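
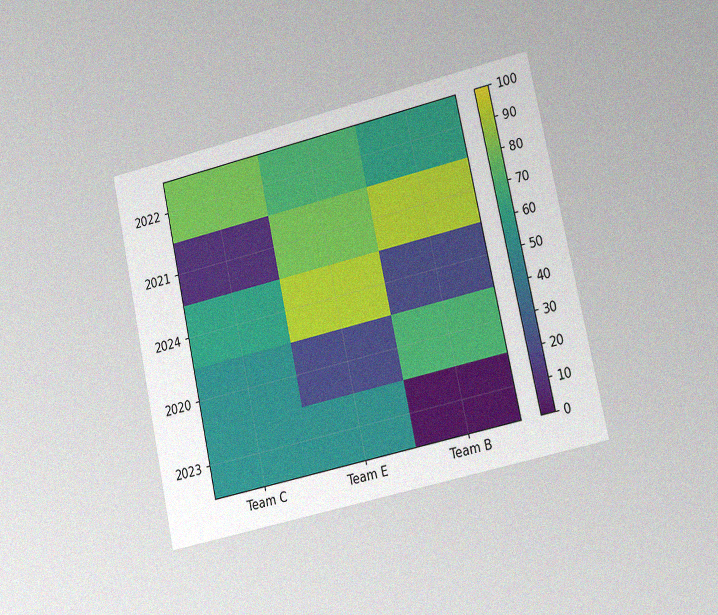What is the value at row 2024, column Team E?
90

The chart is tilted about 12° counter-clockwise and viewed slightly from the right, with some photo noise. Matching cell (2024, Team E) against the colorbar gives 90.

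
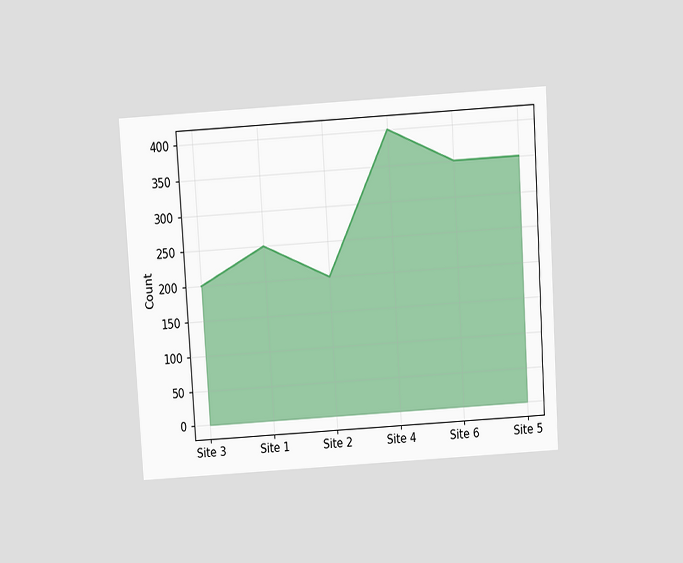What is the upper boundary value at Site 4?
The chart is tilted about 4° counter-clockwise and viewed slightly from above. At Site 4 the upper boundary is at 400.

400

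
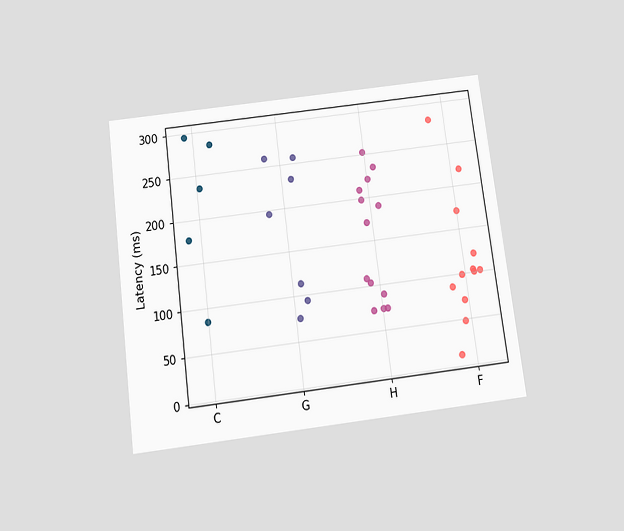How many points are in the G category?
7

The chart is tilted about 7° counter-clockwise and viewed slightly from below. Counting the markers in the G column gives 7.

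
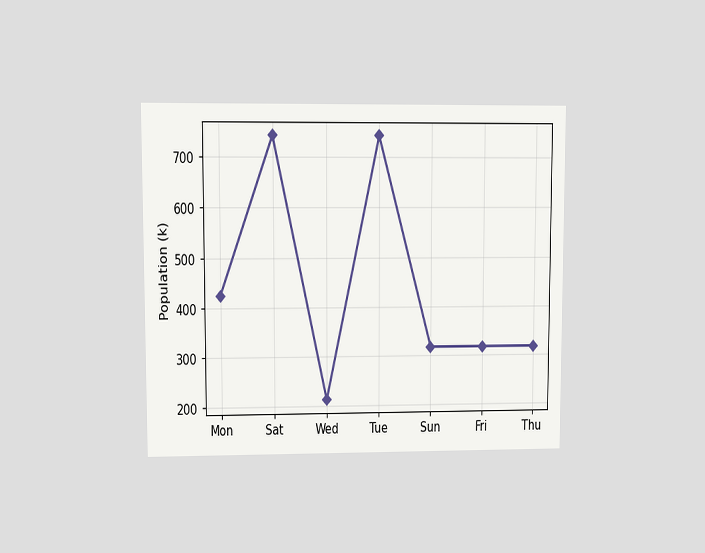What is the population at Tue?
The chart is viewed at a slight angle. At Tue, the line is at 742k.

742k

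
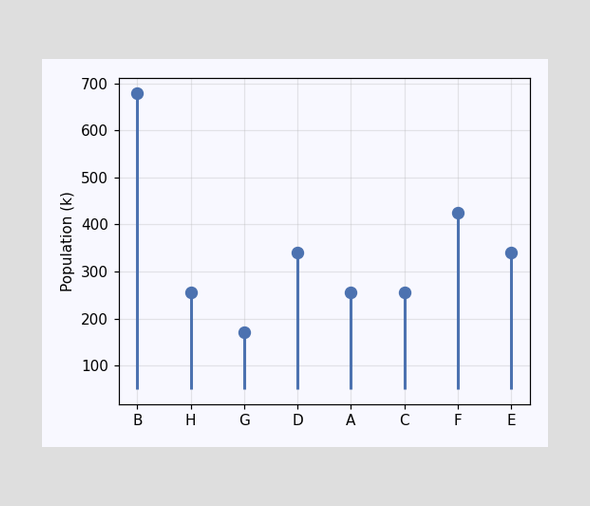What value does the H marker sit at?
255k

The H marker sits at 255k.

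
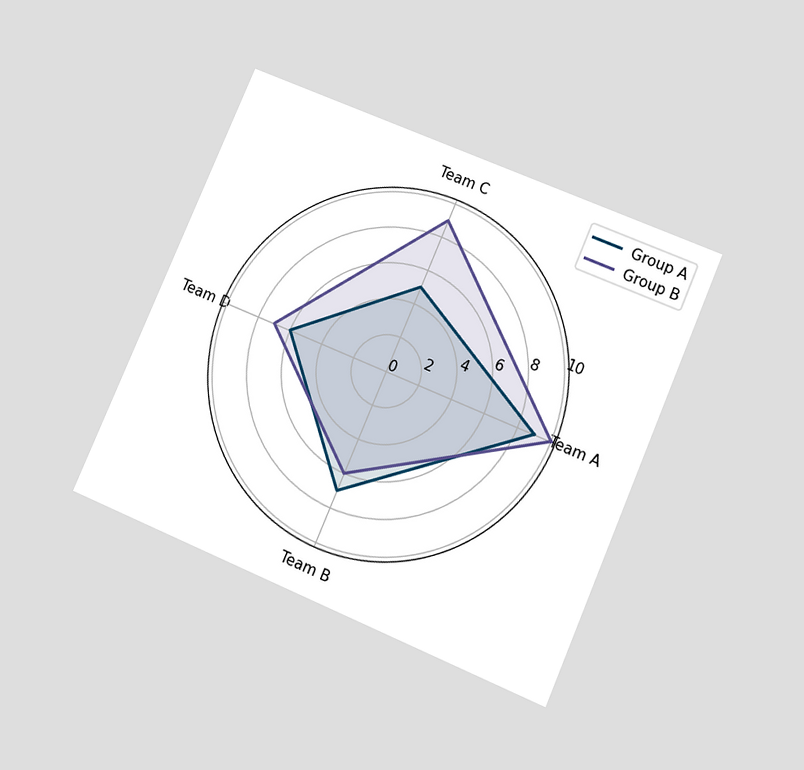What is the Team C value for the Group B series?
9

The chart is tilted about 23° clockwise and viewed slightly from below. On the Team C axis, Group B reaches 9.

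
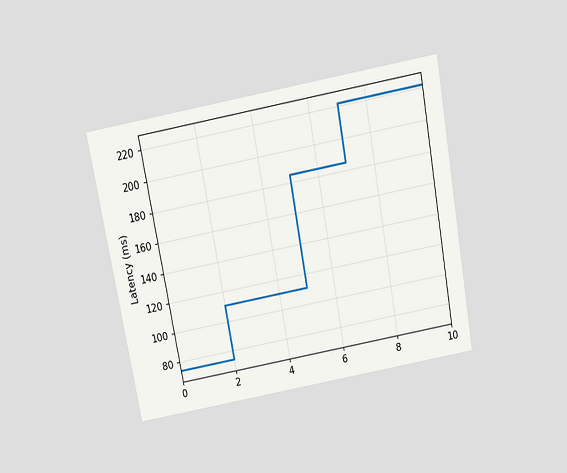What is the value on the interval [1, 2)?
The chart is tilted about 10° counter-clockwise and viewed slightly from above. On [1, 2) the step sits at 74ms.

74ms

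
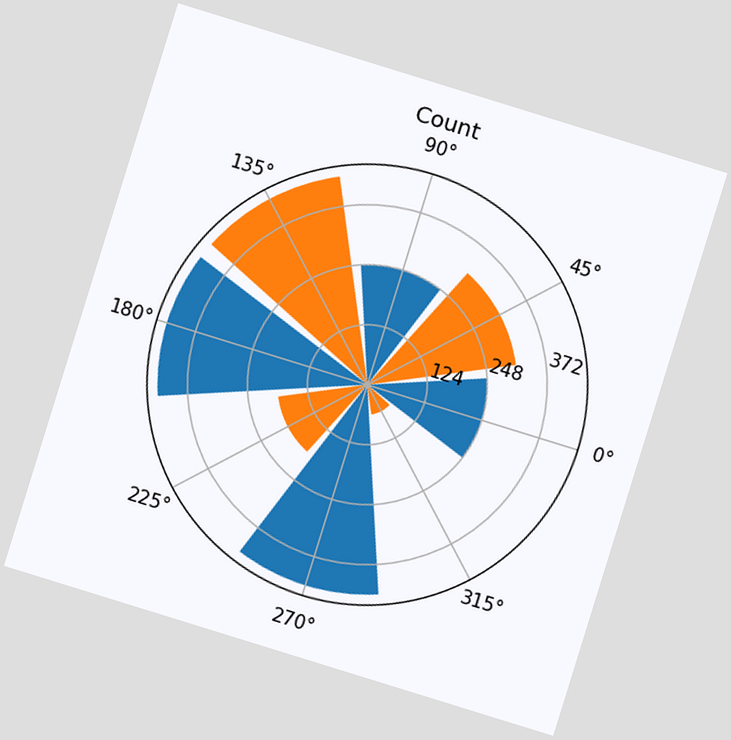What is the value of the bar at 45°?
310

The chart is tilted about 17° clockwise. The bar at 45° reaches 310 on the radial axis.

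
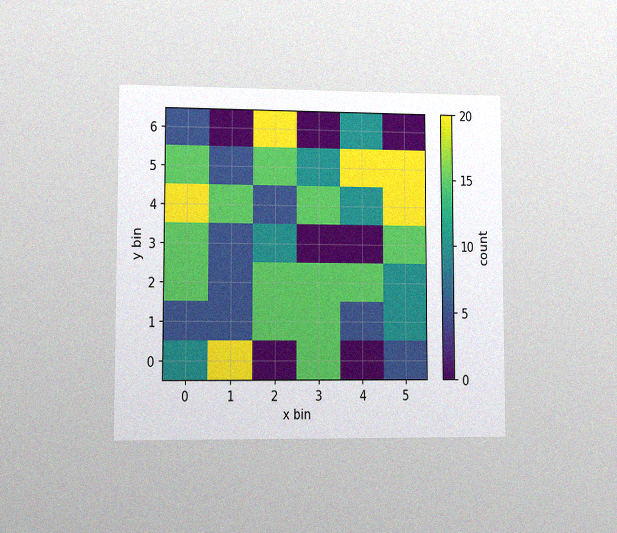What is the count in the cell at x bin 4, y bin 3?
0

The chart is viewed at a slight angle, with some photo noise. Matching the cell (4, 3) against the colorbar gives 0.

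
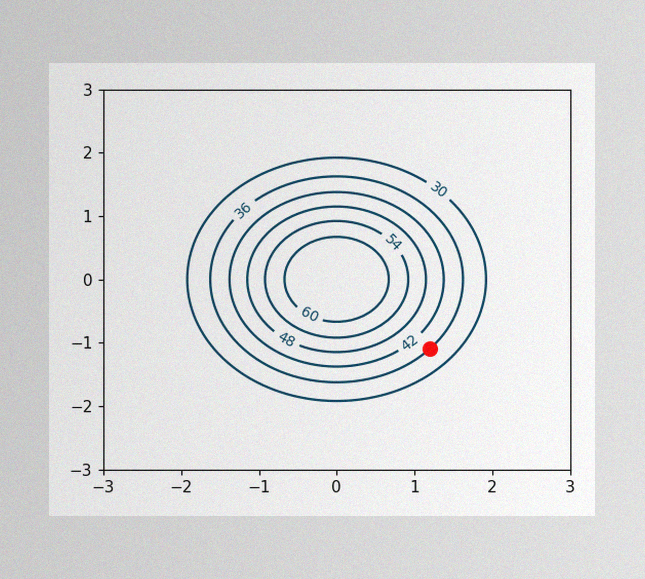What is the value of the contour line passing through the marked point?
36

The image has some photo noise and uneven lighting. The marked point sits on the contour labelled 36.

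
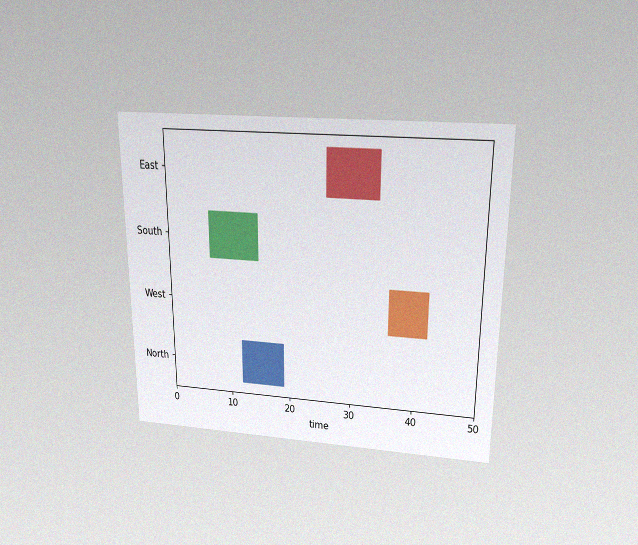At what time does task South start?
The chart is viewed slightly from above, with some photo noise. The South bar begins at t=7.

7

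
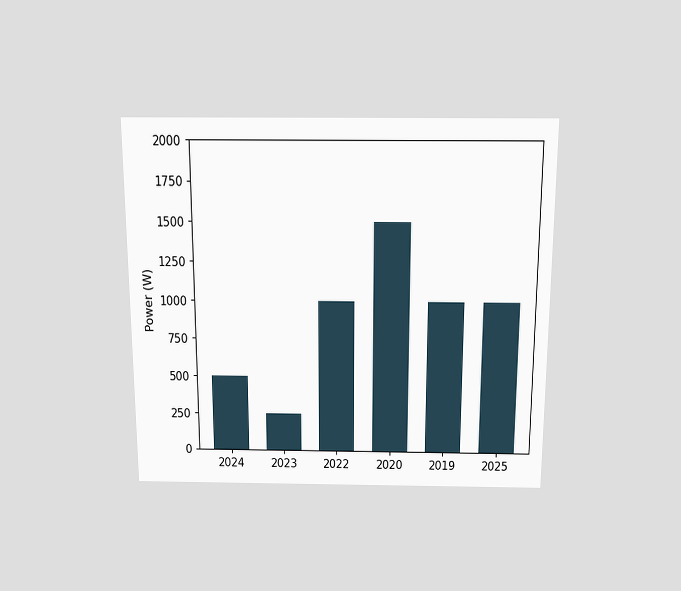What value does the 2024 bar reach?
The chart is viewed slightly from above. Reading along the chart's y-axis, the 2024 bar reaches 500W.

500W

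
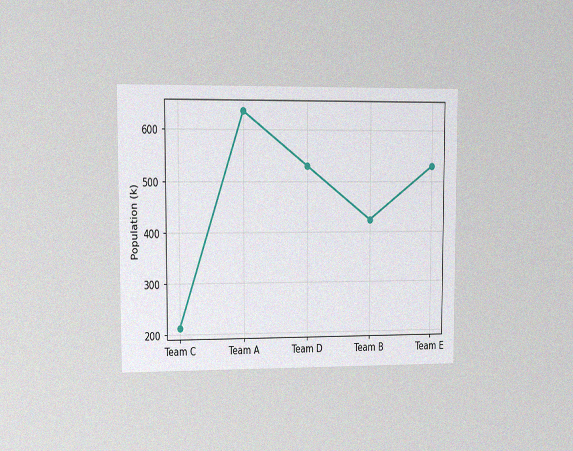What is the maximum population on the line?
636k

The chart is viewed at a slight angle, with some photo noise. The highest point is at Team A, and reading across to the y-axis gives 636k.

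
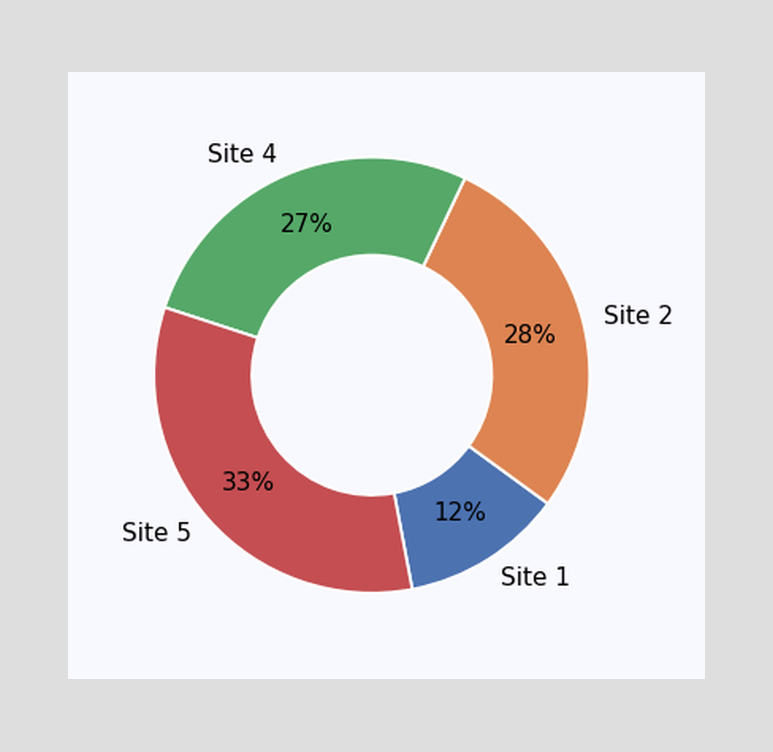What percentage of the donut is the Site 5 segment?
33%

The Site 5 segment takes up 33% of the ring.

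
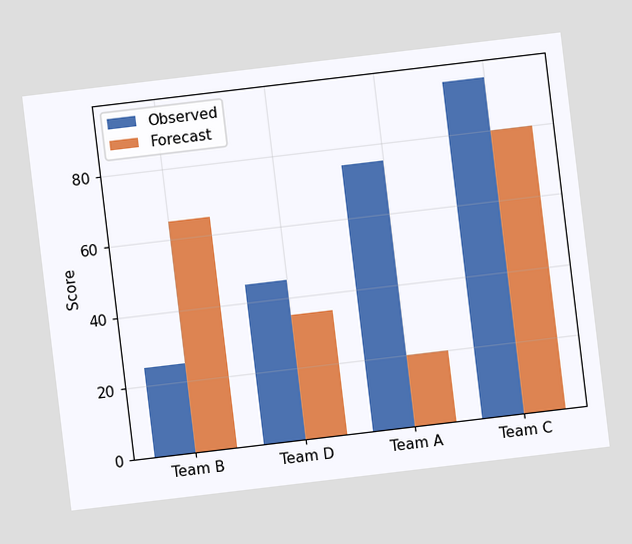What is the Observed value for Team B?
25

The chart is tilted about 7° counter-clockwise. The Observed bar at Team B reaches 25 on the y-axis.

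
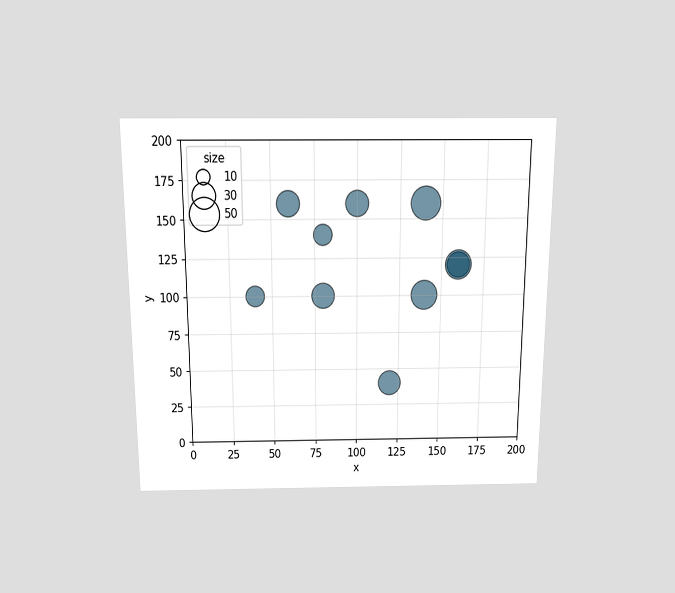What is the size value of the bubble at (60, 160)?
30

The chart is viewed slightly from above. Matching the bubble at (60, 160) against the size legend gives 30.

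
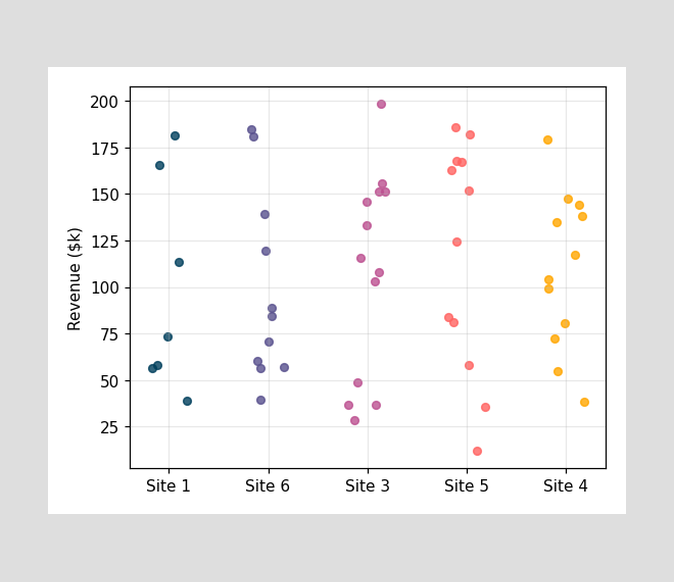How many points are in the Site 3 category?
13

Counting the markers in the Site 3 column gives 13.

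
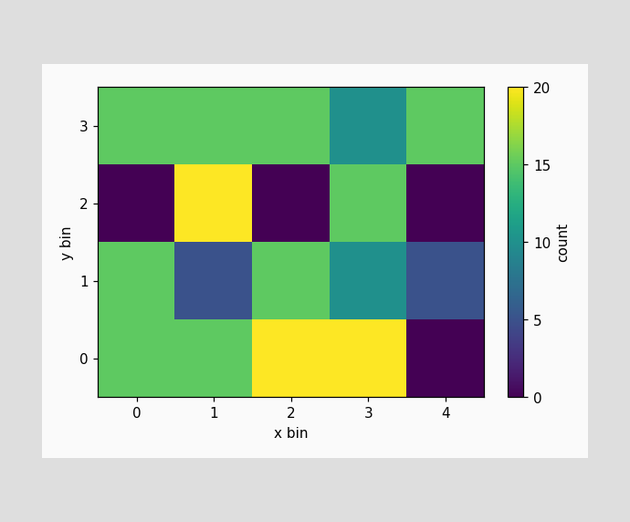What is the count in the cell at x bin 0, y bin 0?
15

Matching the cell (0, 0) against the colorbar gives 15.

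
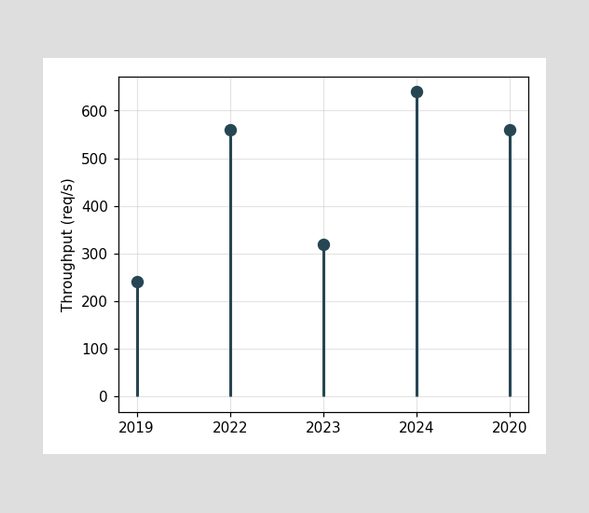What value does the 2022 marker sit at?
560req/s

The 2022 marker sits at 560req/s.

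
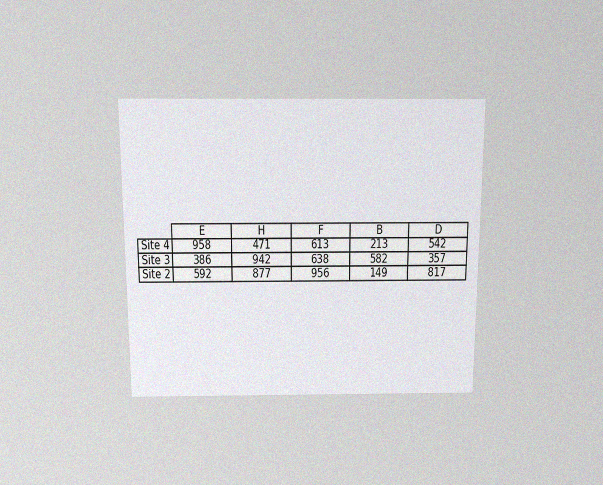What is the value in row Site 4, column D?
The chart is viewed slightly from above, with some photo noise. The (Site 4, D) cell reads 542.

542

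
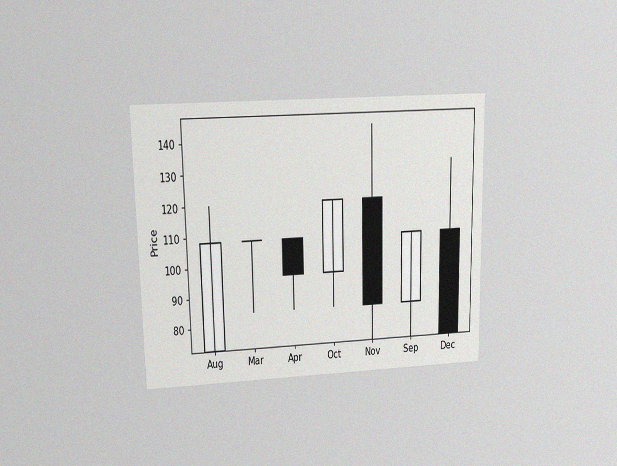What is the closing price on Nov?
84

The chart is viewed at a slight angle, with some photo noise. The Nov candle closes at 84.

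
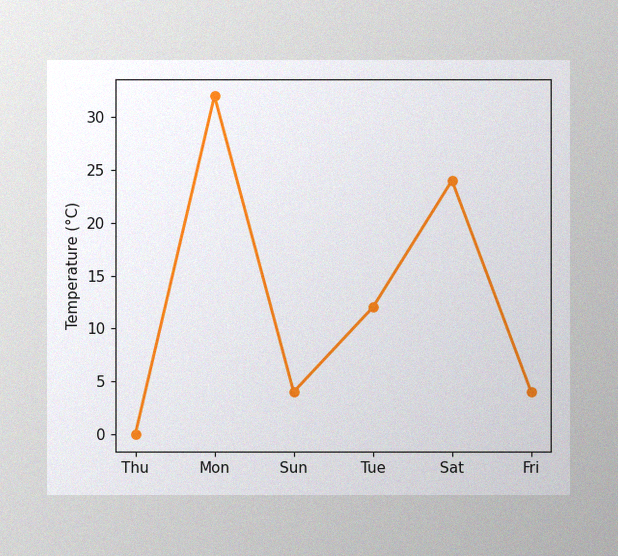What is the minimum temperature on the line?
The image has some photo noise and uneven lighting. The lowest point is at Thu, and reading across to the y-axis gives 0°C.

0°C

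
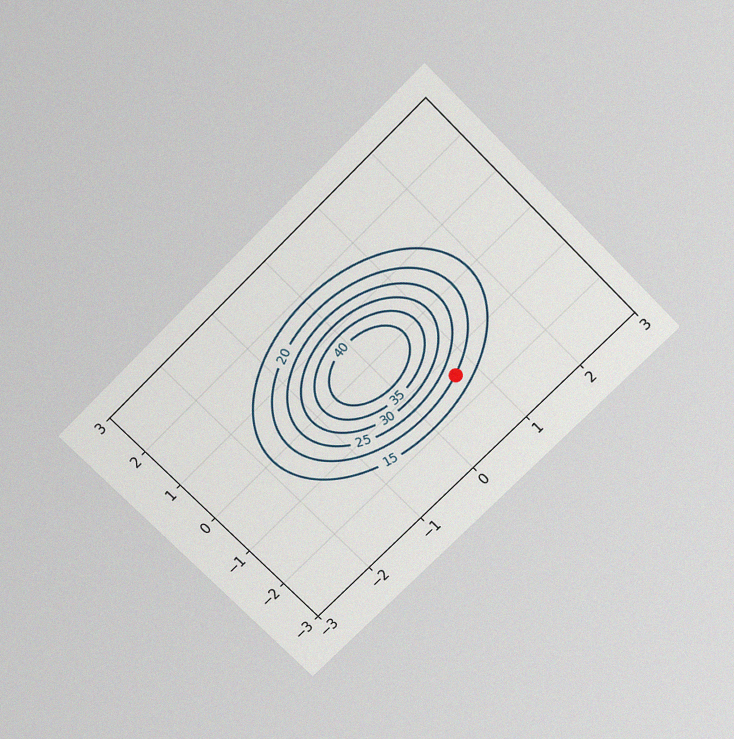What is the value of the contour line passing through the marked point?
The chart is tilted about 45° counter-clockwise and viewed slightly from above, with some photo noise. The marked point sits on the contour labelled 20.

20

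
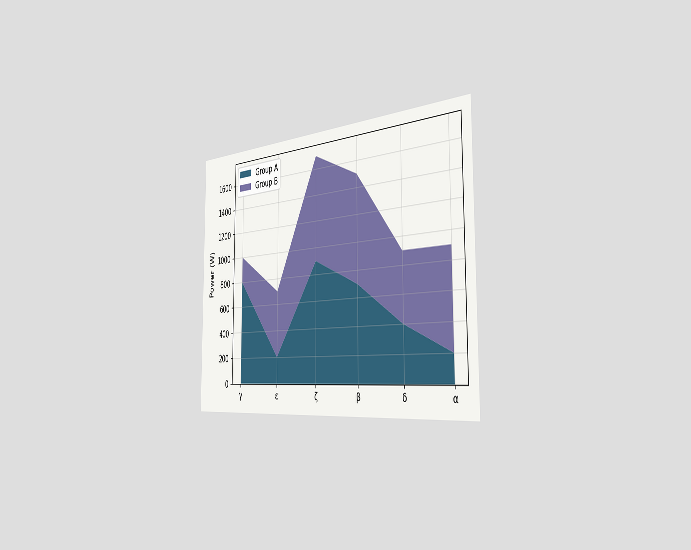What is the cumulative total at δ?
The chart is viewed slightly from the right. The stacked total at δ reaches 900W.

900W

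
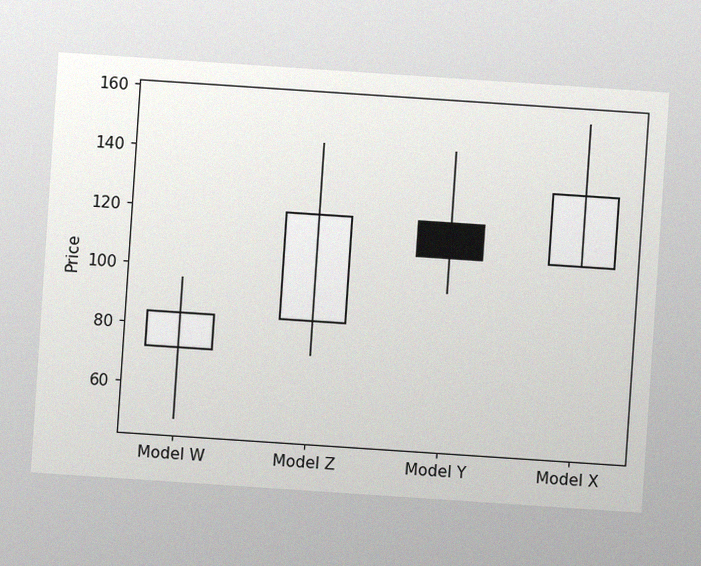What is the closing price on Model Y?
108

The chart is tilted about 4° clockwise, with some photo noise. The Model Y candle closes at 108.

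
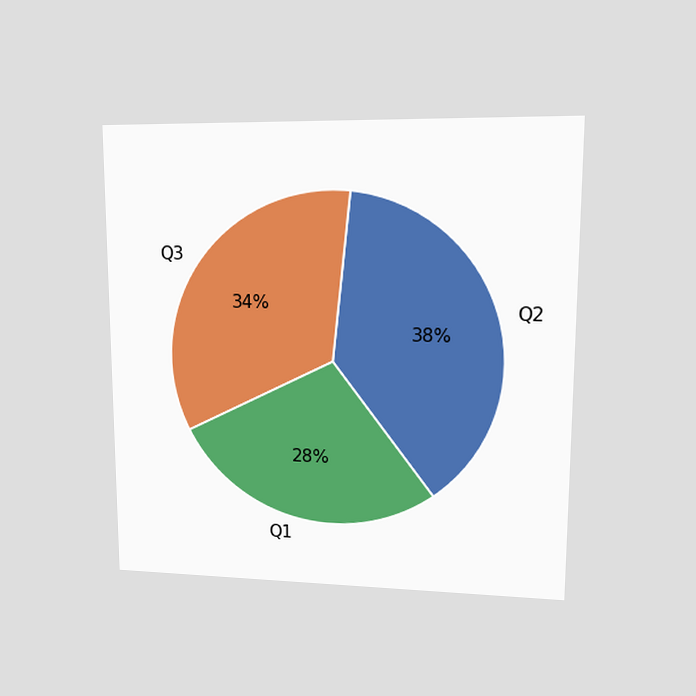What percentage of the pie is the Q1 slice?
The chart is viewed at a slight angle. The Q1 slice takes up 28% of the pie.

28%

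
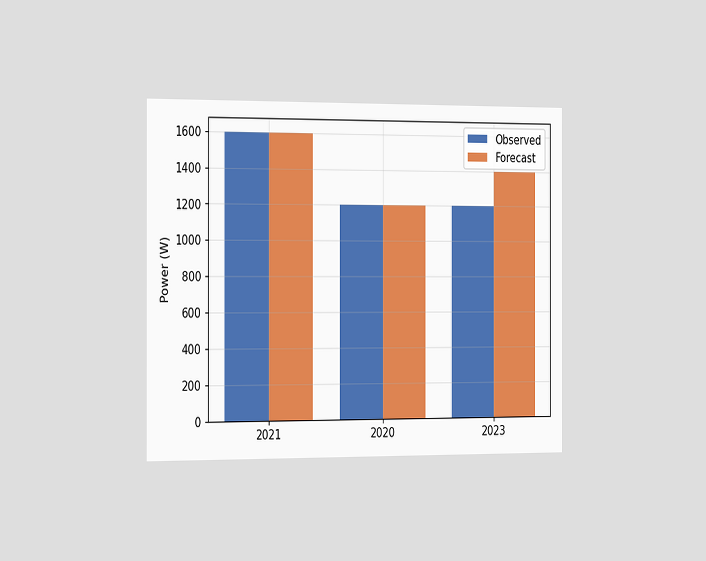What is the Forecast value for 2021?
1600W

The chart is viewed slightly from the left. The Forecast bar at 2021 reaches 1600W on the y-axis.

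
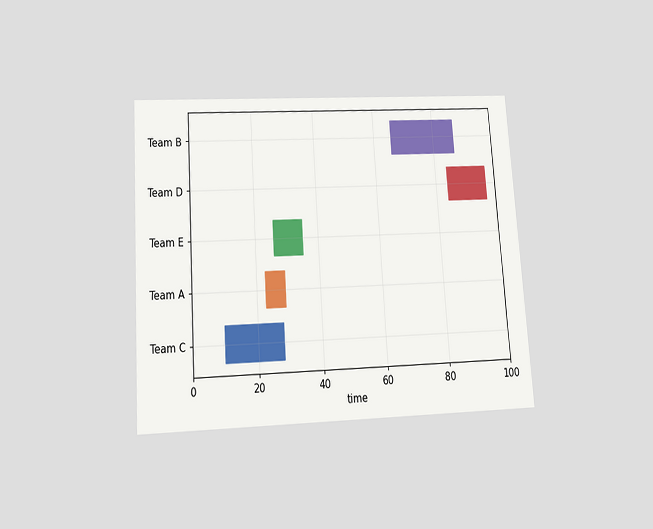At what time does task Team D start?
The chart is tilted about 4° counter-clockwise and viewed slightly from below. The Team D bar begins at t=84.

84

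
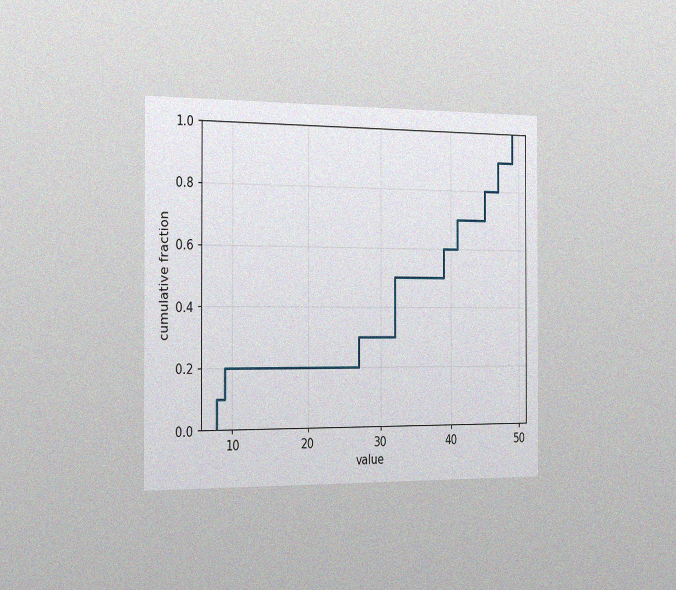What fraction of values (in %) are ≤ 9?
The chart is viewed slightly from the left, with some photo noise. At x=9 the ECDF step is at 20%.

20%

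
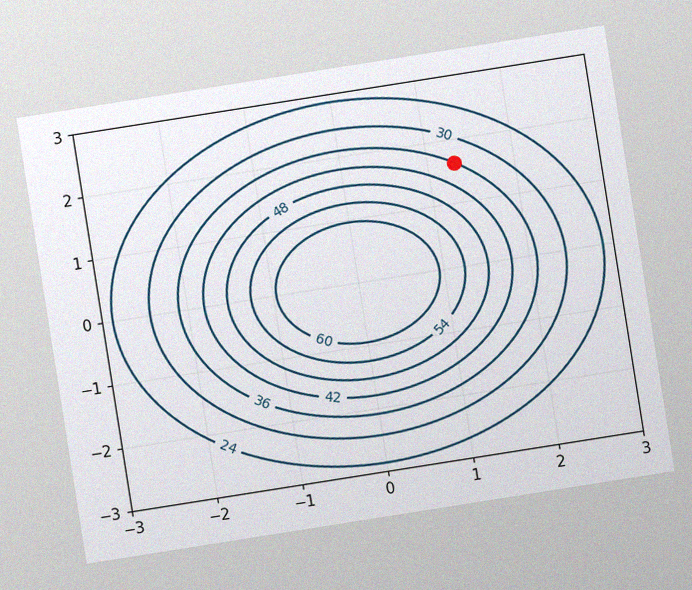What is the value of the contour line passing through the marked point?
The chart is tilted about 9° counter-clockwise, with some photo noise. The marked point sits on the contour labelled 36.

36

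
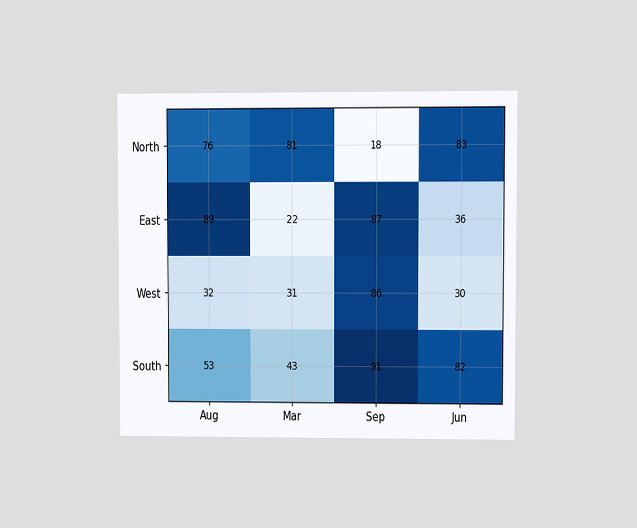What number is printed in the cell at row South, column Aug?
The chart is viewed at a slight angle. The (South, Aug) cell reads 53.

53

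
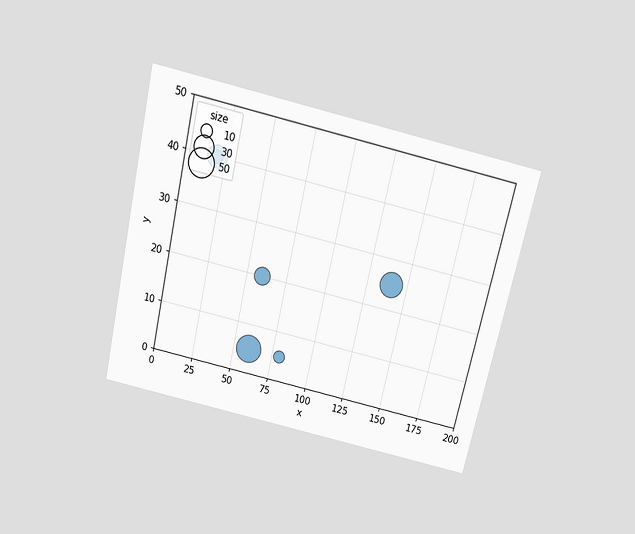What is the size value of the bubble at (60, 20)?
20

The chart is tilted about 13° clockwise and viewed slightly from above. Matching the bubble at (60, 20) against the size legend gives 20.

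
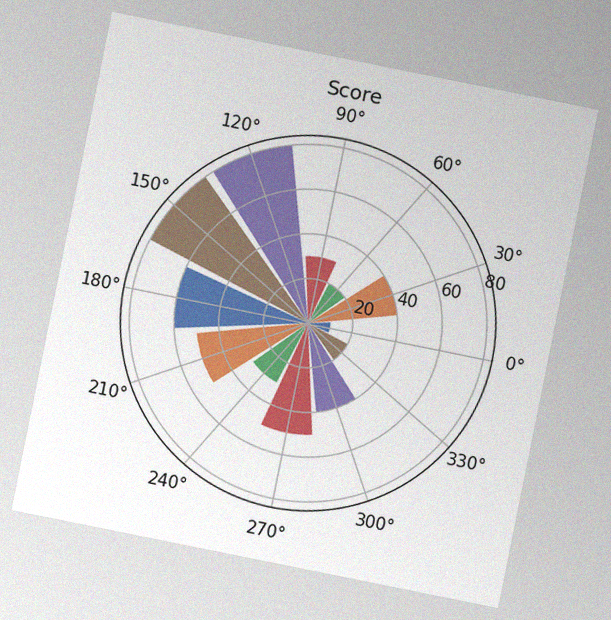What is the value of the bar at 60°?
The chart is tilted about 11° clockwise, with some photo noise. The bar at 60° reaches 20 on the radial axis.

20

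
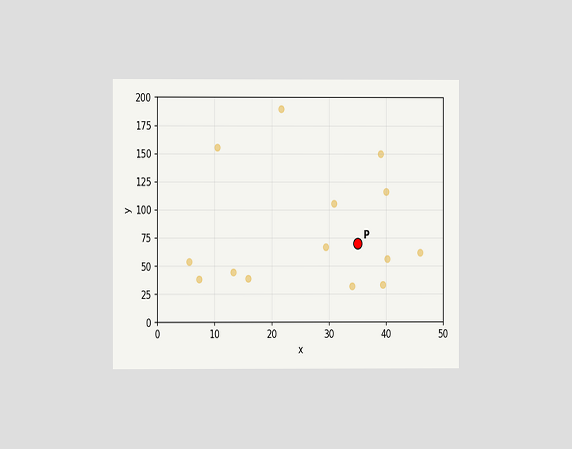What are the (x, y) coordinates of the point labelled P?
(35, 70)

The chart is viewed at a slight angle. Following the gridlines from P to each axis, P sits at (35, 70).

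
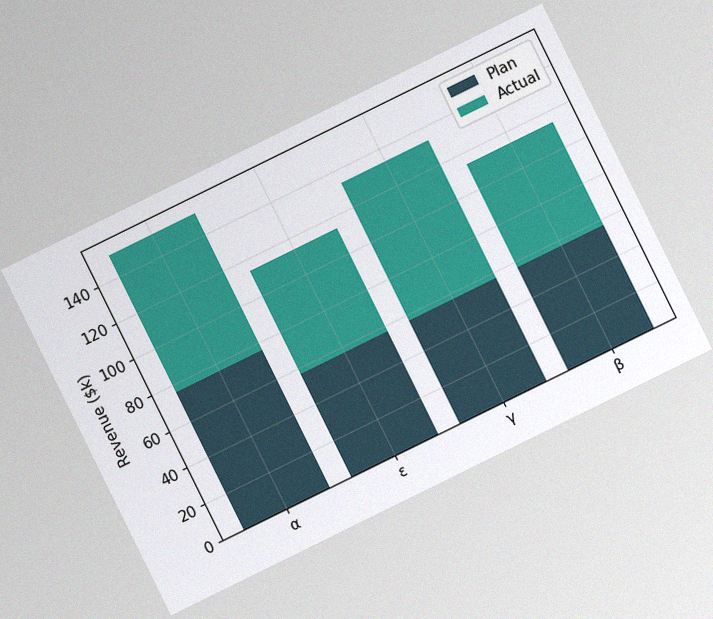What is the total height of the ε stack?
$114k

The chart is tilted about 26° counter-clockwise, with some photo noise. The ε stack's top reaches $114k on the y-axis.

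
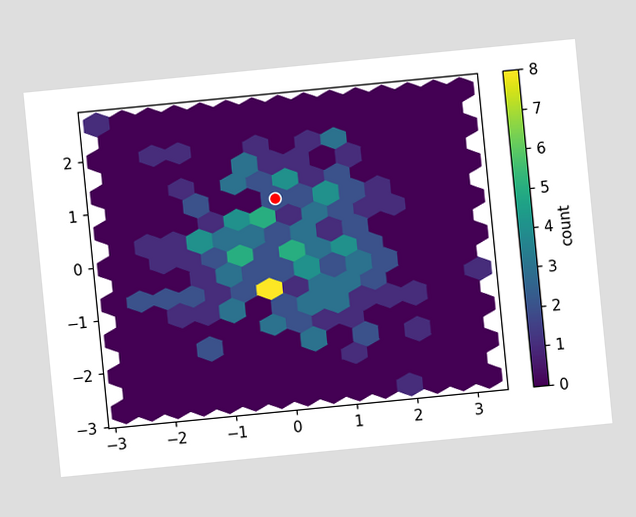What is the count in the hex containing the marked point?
2

The chart is tilted about 6° counter-clockwise. The marked hex reads 2 on the colorbar.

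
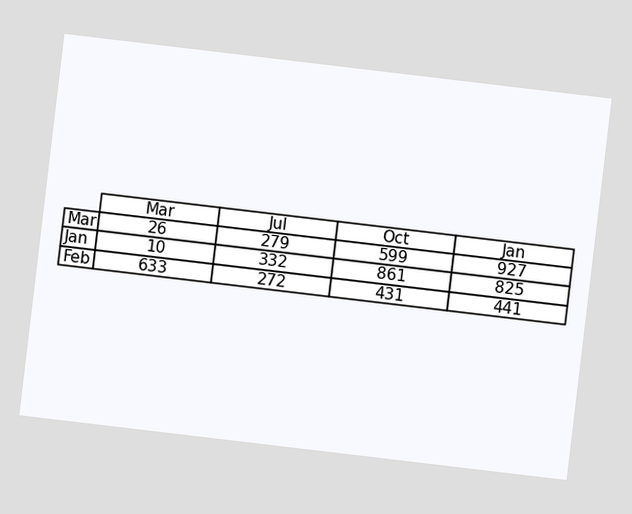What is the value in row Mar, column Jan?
927

The chart is tilted about 7° clockwise. The (Mar, Jan) cell reads 927.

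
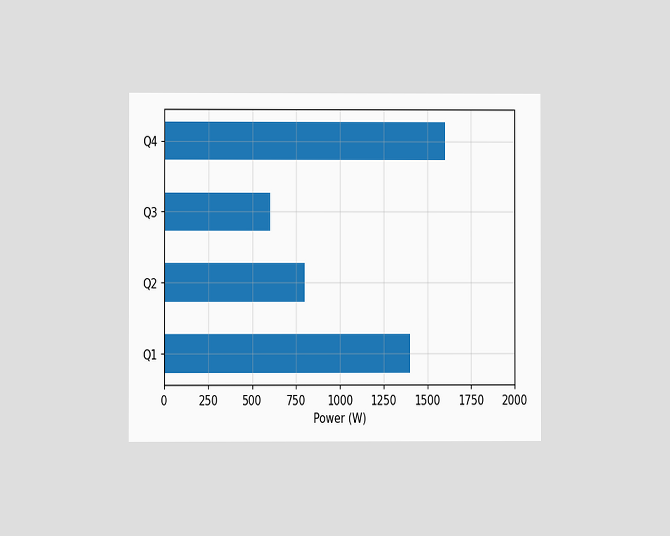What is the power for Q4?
1600W

The chart is viewed at a slight angle. Reading along the chart's x-axis, the Q4 bar reaches 1600W.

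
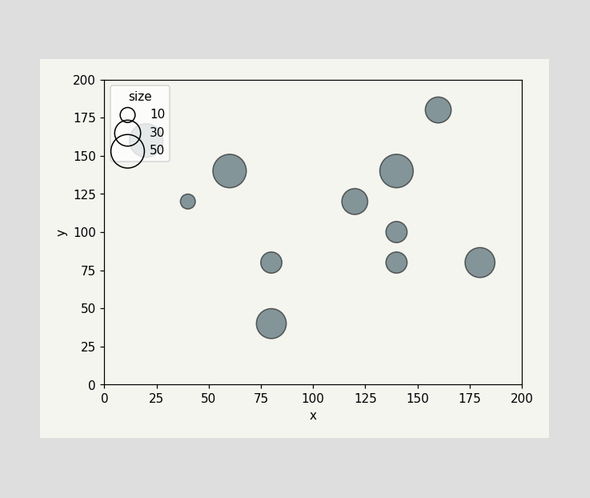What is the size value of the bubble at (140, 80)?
20

Matching the bubble at (140, 80) against the size legend gives 20.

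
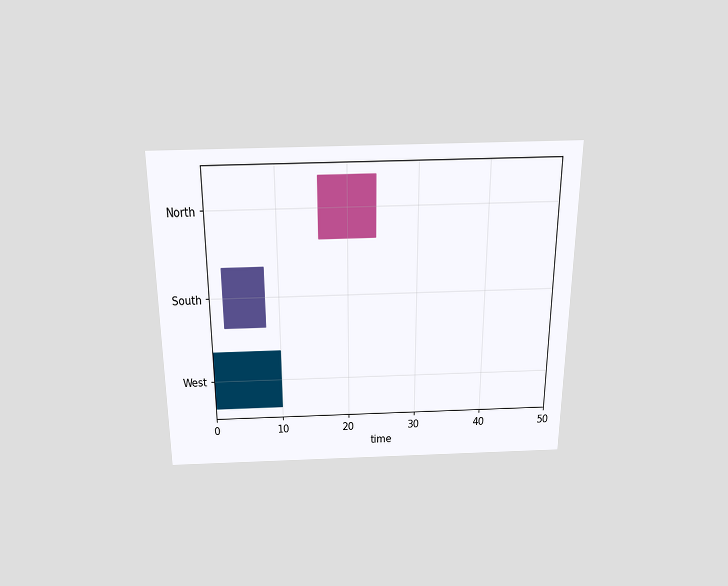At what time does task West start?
The chart is viewed slightly from above. The West bar begins at t=0.

0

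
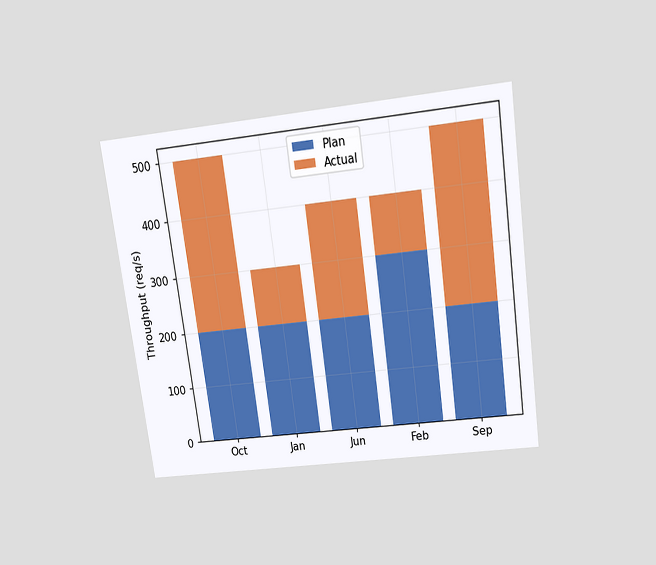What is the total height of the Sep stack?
500req/s

The chart is tilted about 8° counter-clockwise and viewed slightly from above. The Sep stack's top reaches 500req/s on the y-axis.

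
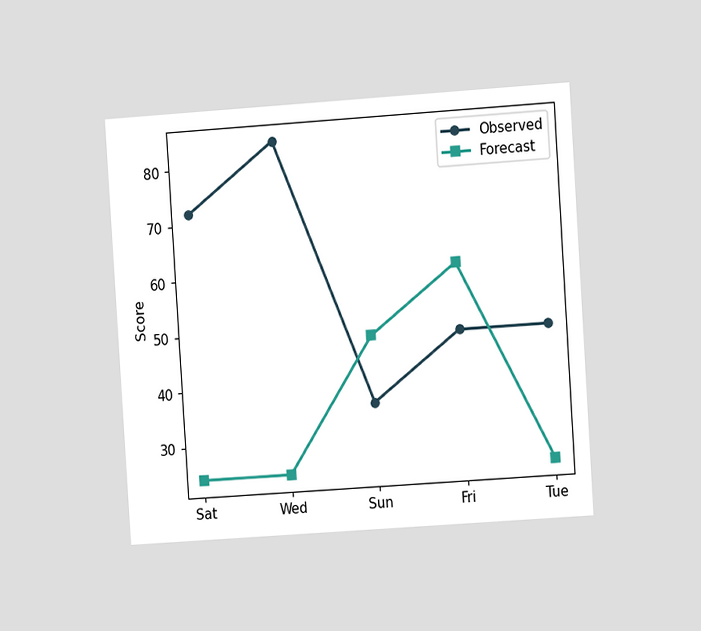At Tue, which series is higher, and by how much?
Observed, by 24

The chart is tilted about 4° counter-clockwise and viewed at a slight angle. At Tue, Observed sits above the other line by 24.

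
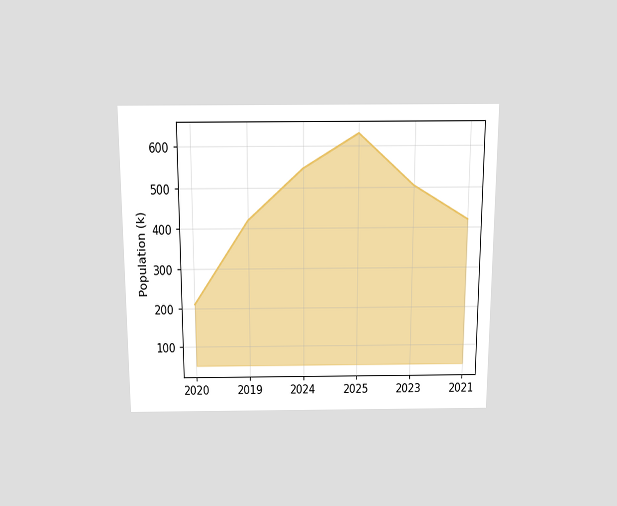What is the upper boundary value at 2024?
The chart is viewed slightly from above. At 2024 the upper boundary is at 546k.

546k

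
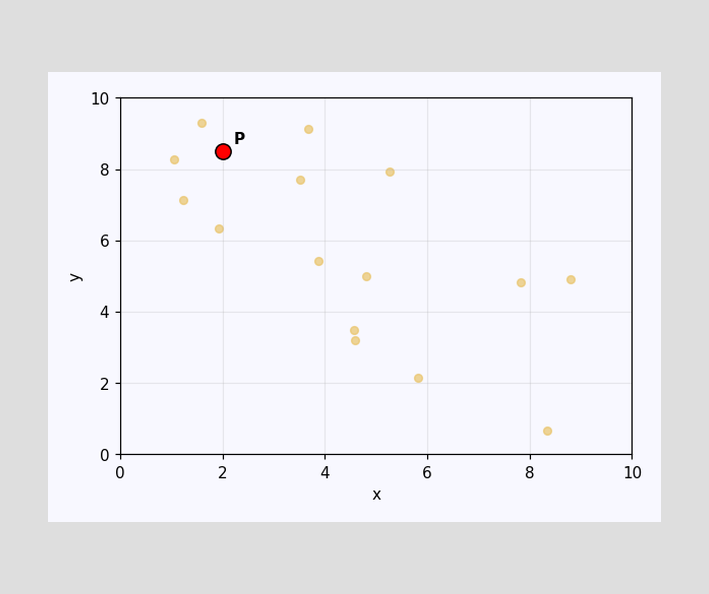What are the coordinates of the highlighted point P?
(2, 8.5)

Following the gridlines from P to each axis, P sits at (2, 8.5).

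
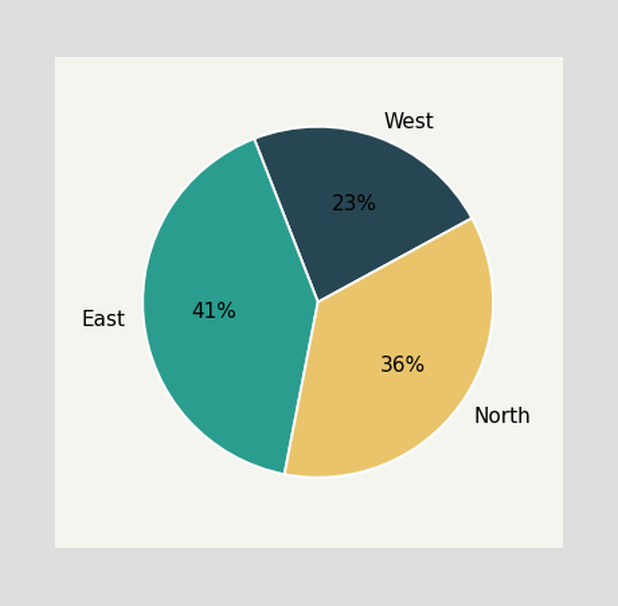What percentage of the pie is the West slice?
23%

The West slice takes up 23% of the pie.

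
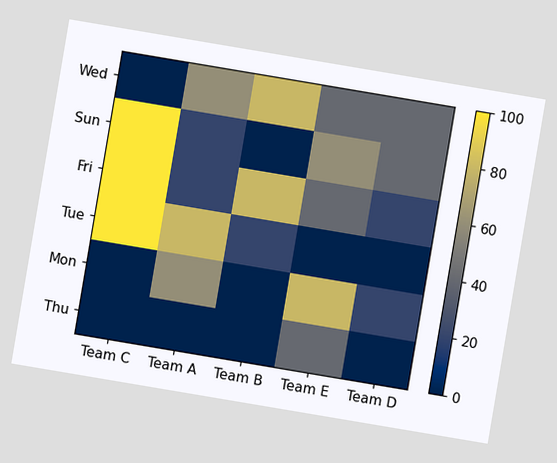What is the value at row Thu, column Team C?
The chart is tilted about 10° clockwise. Matching cell (Thu, Team C) against the colorbar gives 0.

0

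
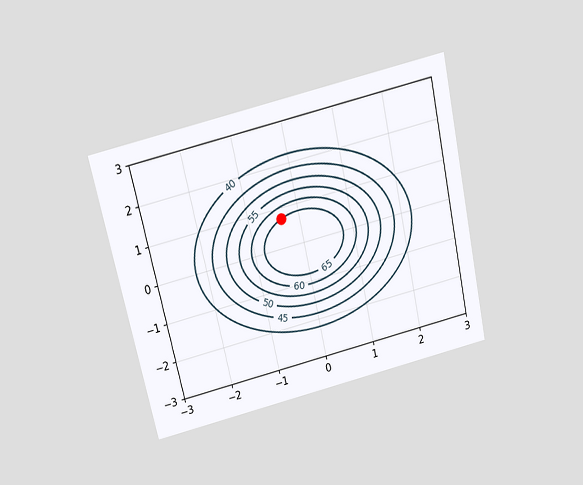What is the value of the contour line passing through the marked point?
The chart is tilted about 13° counter-clockwise and viewed slightly from above. The marked point sits on the contour labelled 65.

65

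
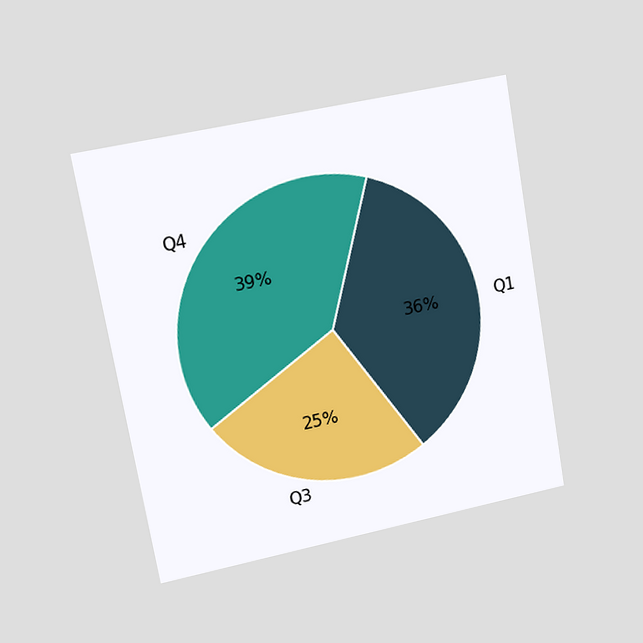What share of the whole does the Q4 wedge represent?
The chart is tilted about 10° counter-clockwise and viewed slightly from the left. The Q4 slice takes up 39% of the pie.

39%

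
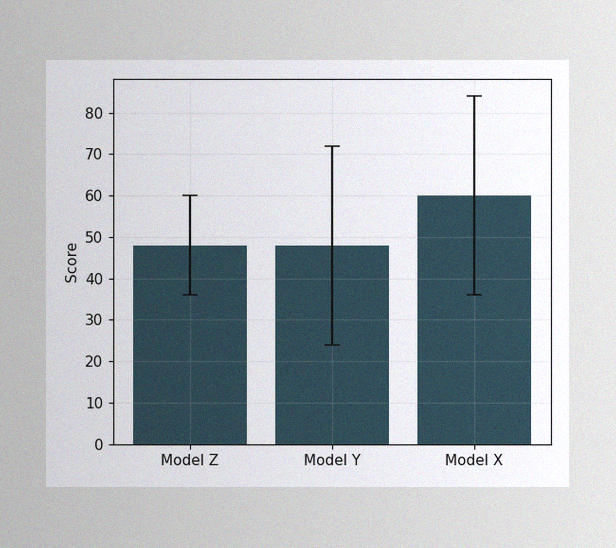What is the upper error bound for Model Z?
60

The image has some photo noise and uneven lighting. The Model Z bar's upper whisker reaches 60.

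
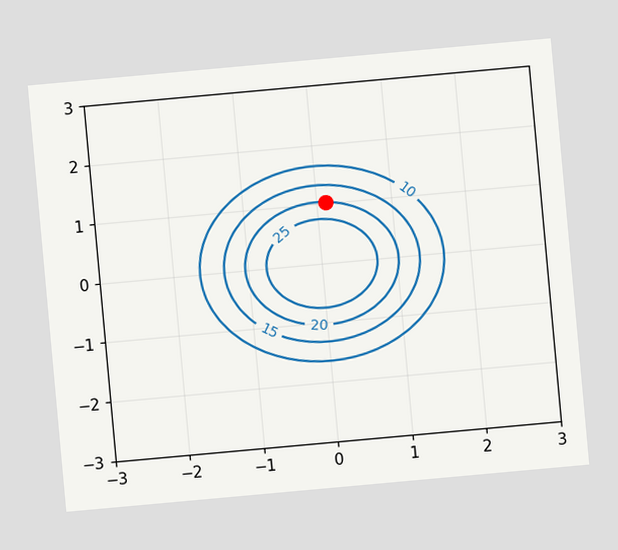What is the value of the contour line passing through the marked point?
20

The chart is tilted about 5° counter-clockwise. The marked point sits on the contour labelled 20.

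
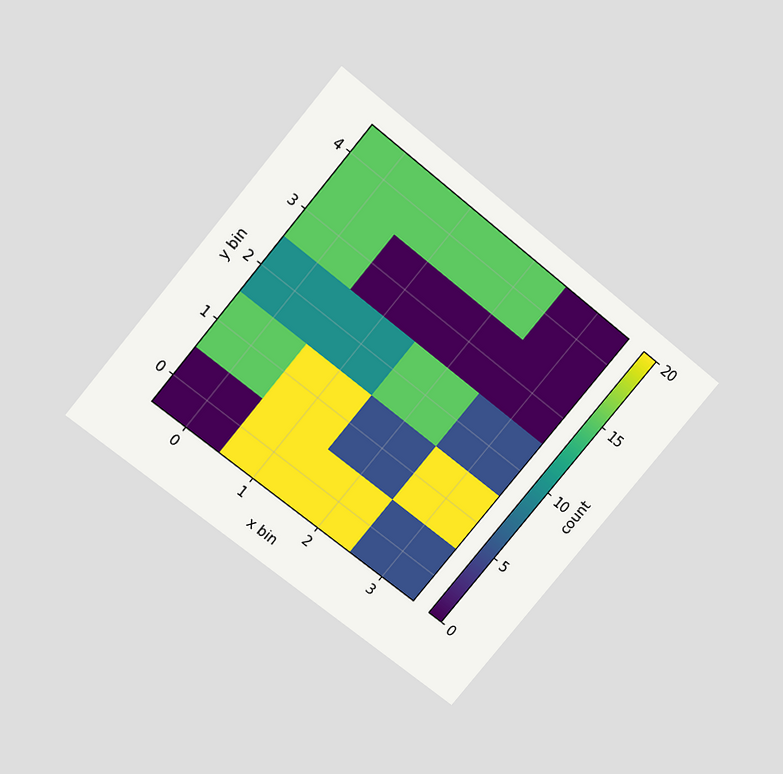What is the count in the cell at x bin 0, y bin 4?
15

The chart is tilted about 40° clockwise and viewed slightly from above. Matching the cell (0, 4) against the colorbar gives 15.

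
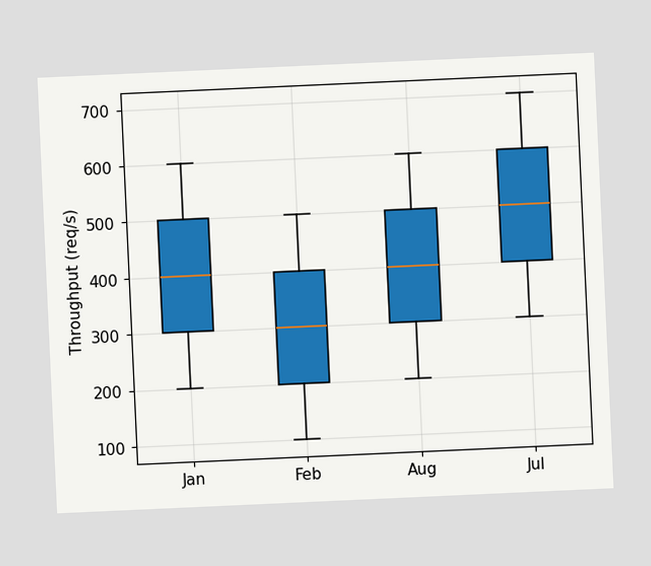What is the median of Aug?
The chart is tilted about 3° counter-clockwise. The median line in the Aug box sits at 400req/s.

400req/s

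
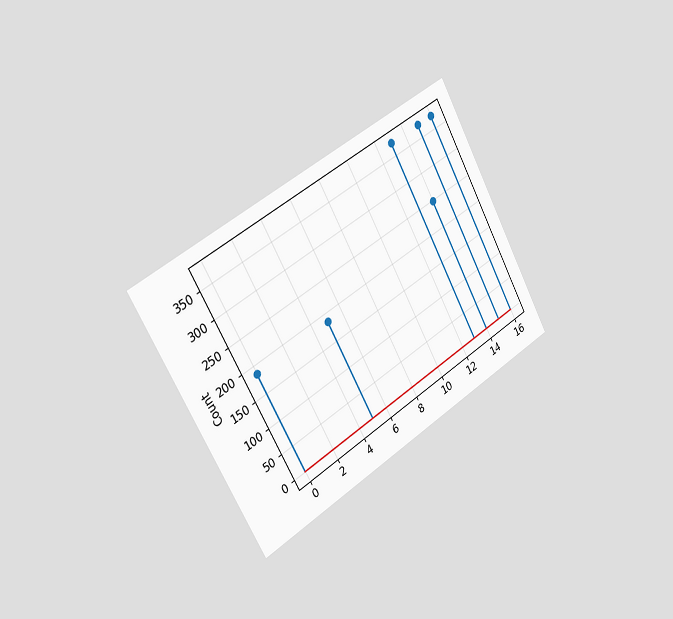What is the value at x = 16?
The chart is tilted about 29° counter-clockwise and viewed slightly from the left. The stem at x=16 reaches 372.

372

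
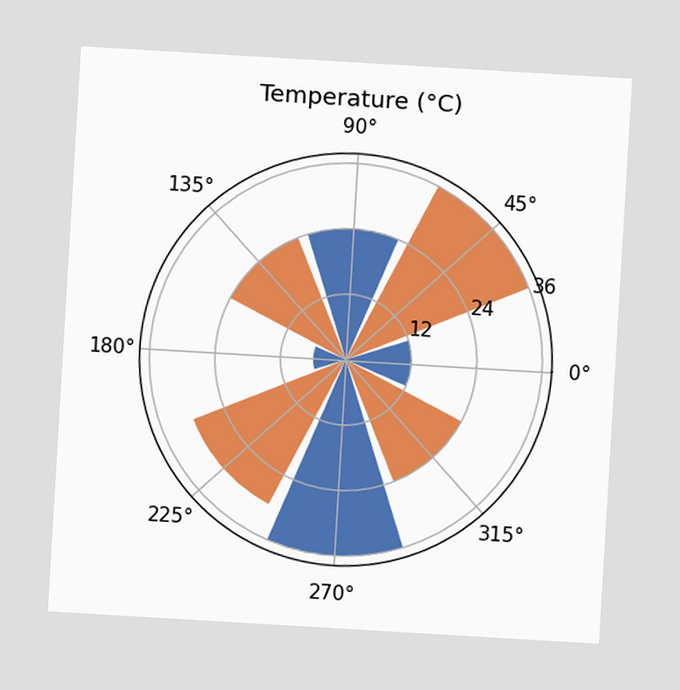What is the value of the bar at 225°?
The chart is tilted about 3° clockwise. The bar at 225° reaches 30°C on the radial axis.

30°C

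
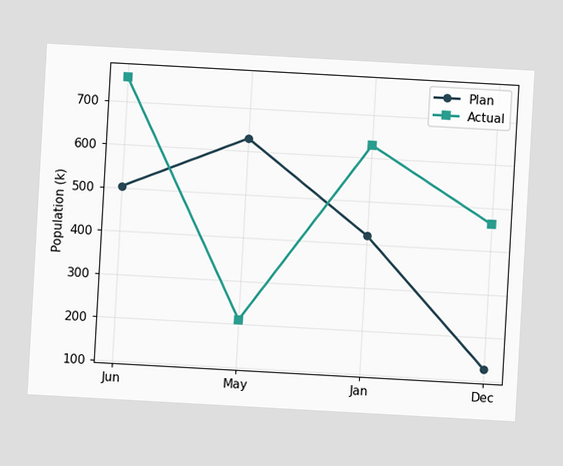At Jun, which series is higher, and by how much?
The chart is tilted about 3° clockwise. At Jun, Actual sits above the other line by 252k.

Actual, by 252k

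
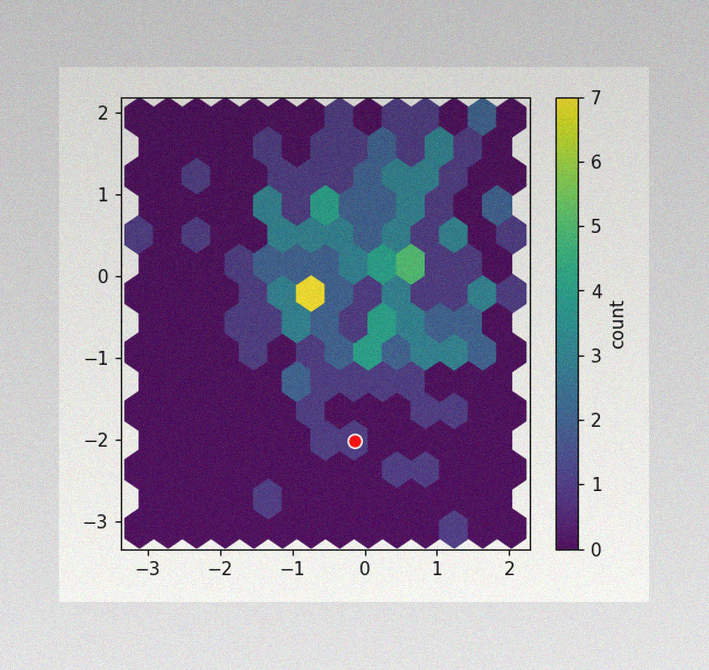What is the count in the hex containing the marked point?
The image has some photo noise and uneven lighting. The marked hex reads 1 on the colorbar.

1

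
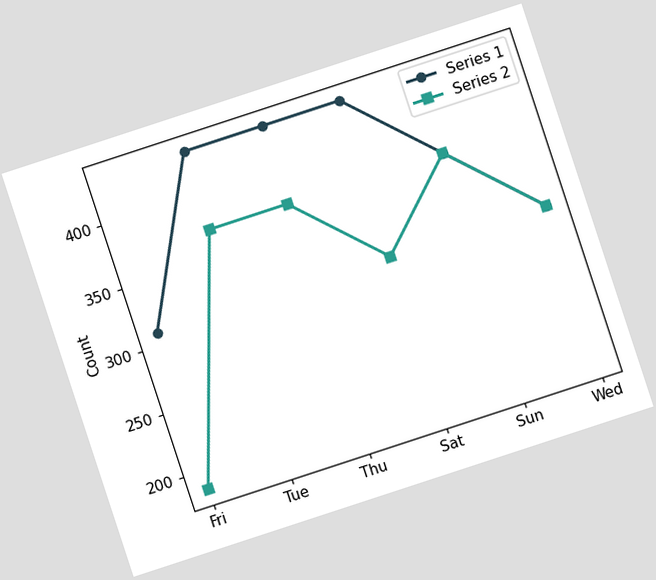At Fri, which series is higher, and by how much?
Series 1, by 124

The chart is tilted about 18° counter-clockwise. At Fri, Series 1 sits above the other line by 124.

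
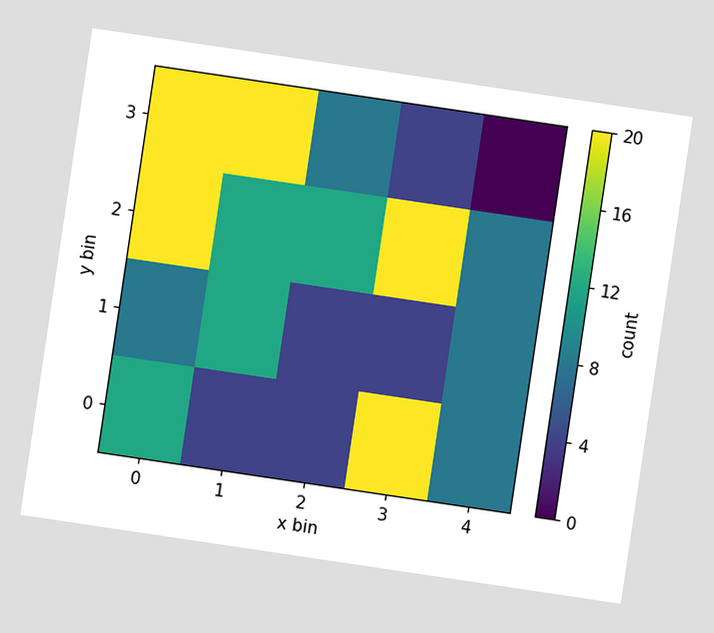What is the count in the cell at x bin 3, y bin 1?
4

The chart is tilted about 8° clockwise. Matching the cell (3, 1) against the colorbar gives 4.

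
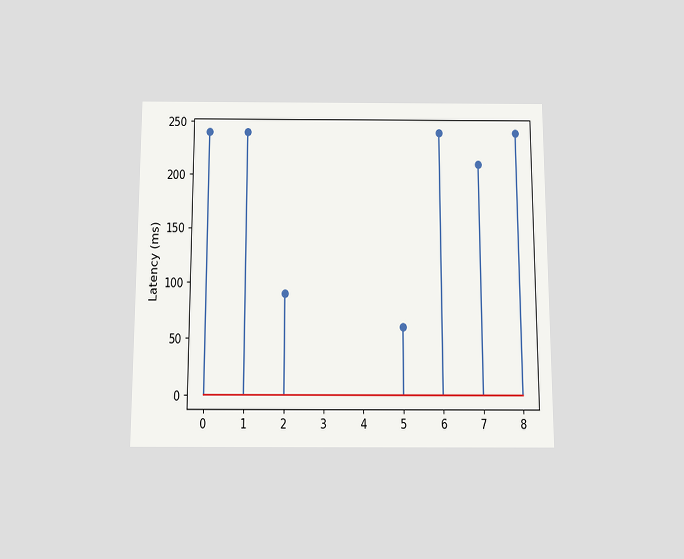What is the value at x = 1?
240ms

The chart is viewed slightly from below. The stem at x=1 reaches 240ms.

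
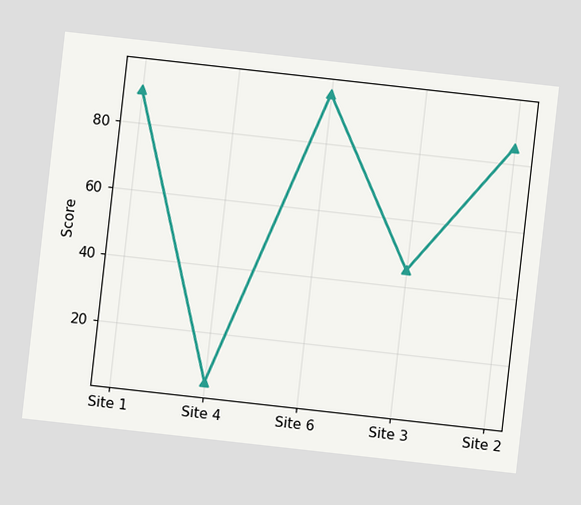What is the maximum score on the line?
95

The chart is tilted about 6° clockwise. The highest point is at Site 6, and reading across to the y-axis gives 95.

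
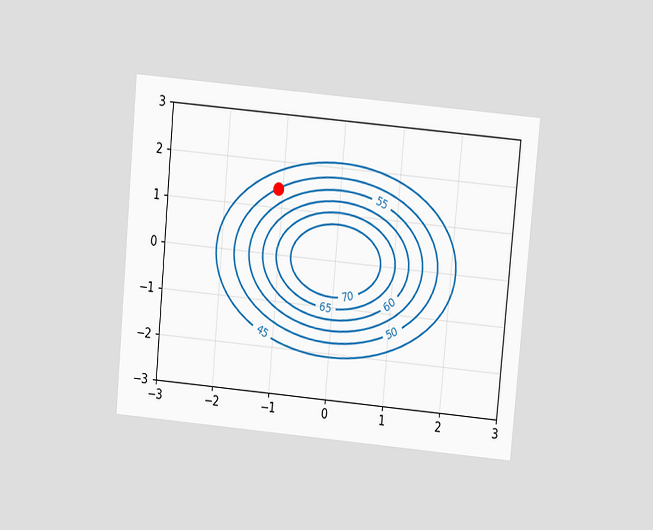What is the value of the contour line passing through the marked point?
50

The chart is tilted about 5° clockwise and viewed at a slight angle. The marked point sits on the contour labelled 50.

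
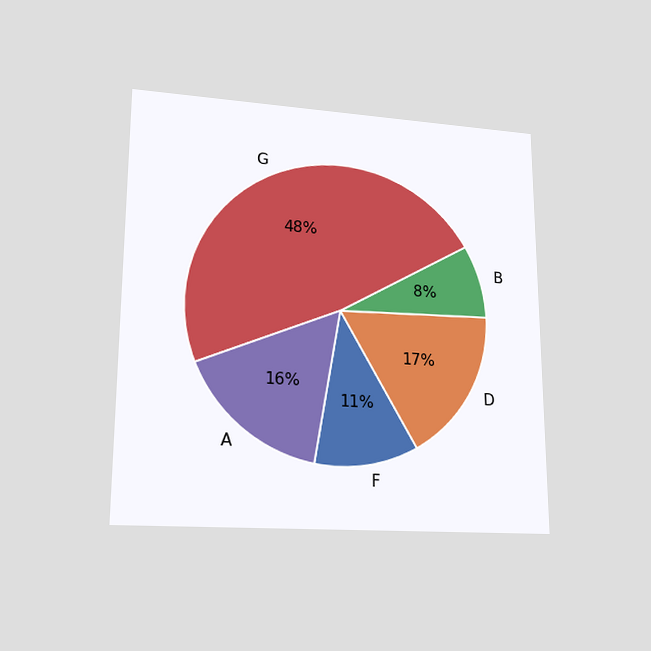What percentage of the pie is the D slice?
The chart is viewed at a slight angle. The D slice takes up 17% of the pie.

17%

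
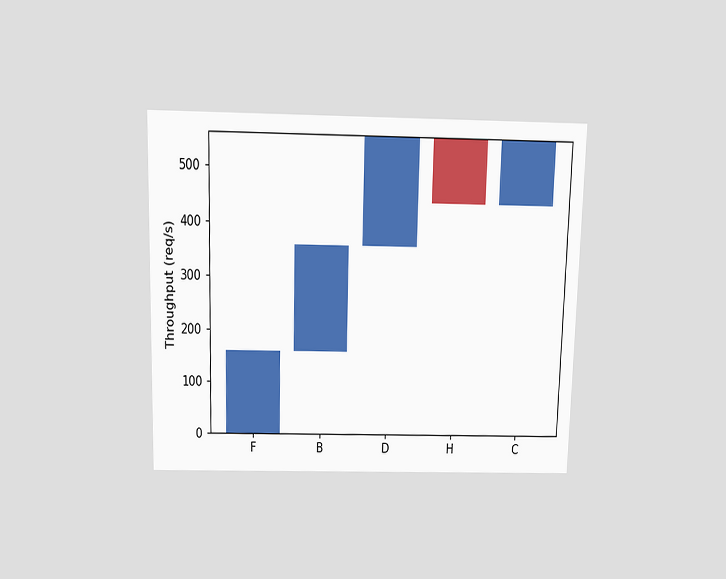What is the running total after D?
560req/s

The chart is viewed slightly from above. After D the running total reaches 560req/s.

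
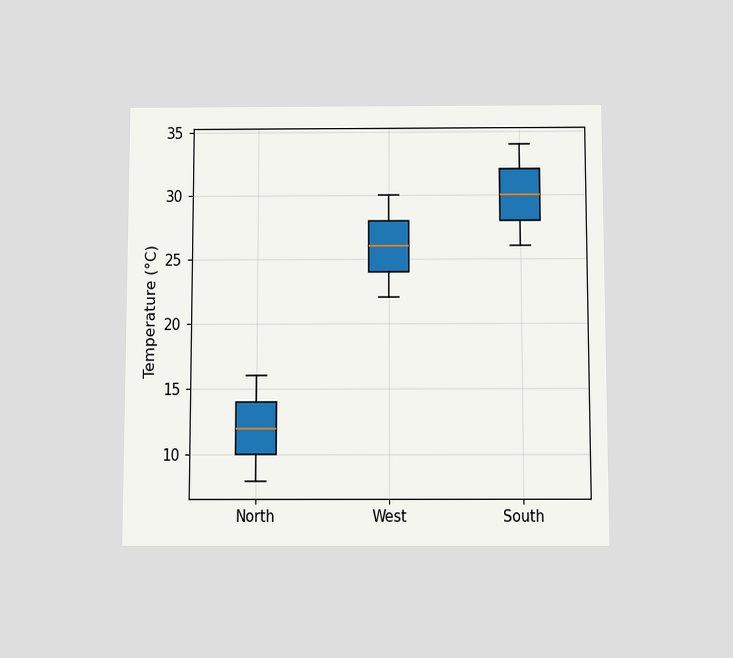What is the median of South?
The chart is viewed slightly from below. The median line in the South box sits at 30°C.

30°C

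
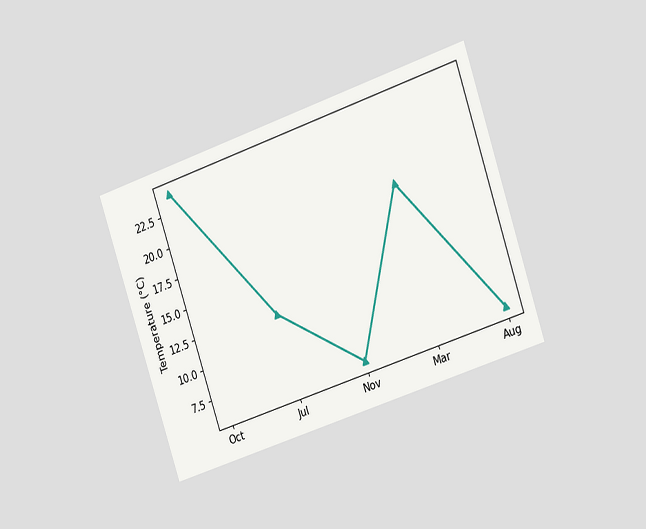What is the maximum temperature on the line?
The chart is tilted about 19° counter-clockwise and viewed slightly from the right. The highest point is at Oct, and reading across to the y-axis gives 24°C.

24°C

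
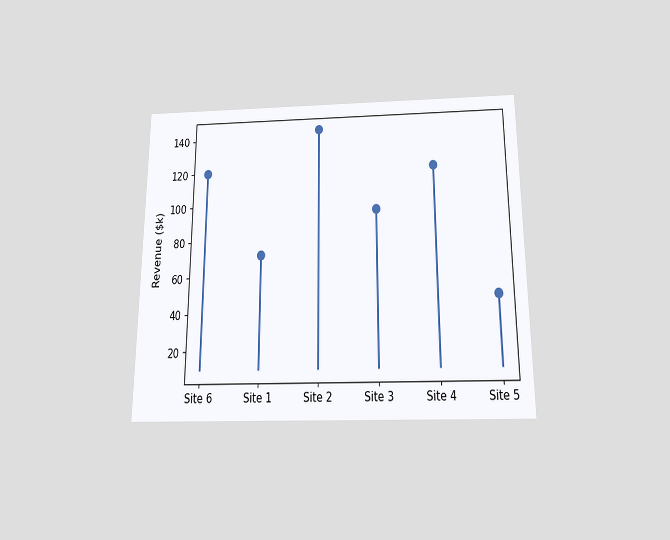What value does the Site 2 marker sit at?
$144k

The chart is viewed slightly from below. The Site 2 marker sits at $144k.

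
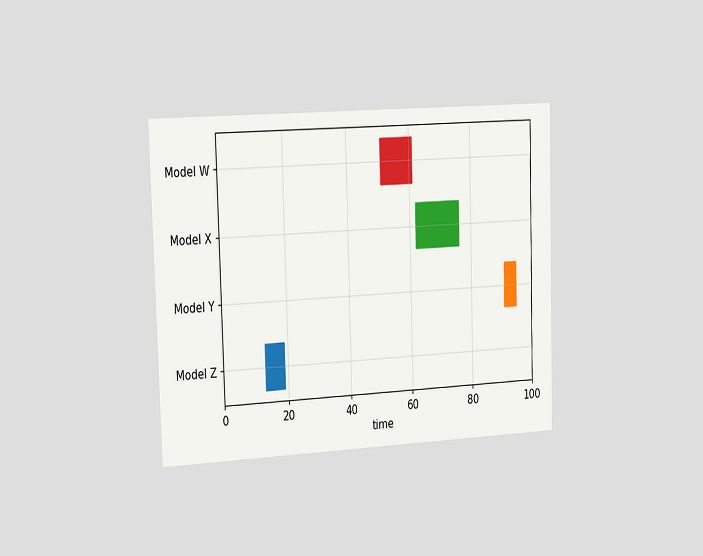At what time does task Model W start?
The chart is viewed slightly from the left. The Model W bar begins at t=51.

51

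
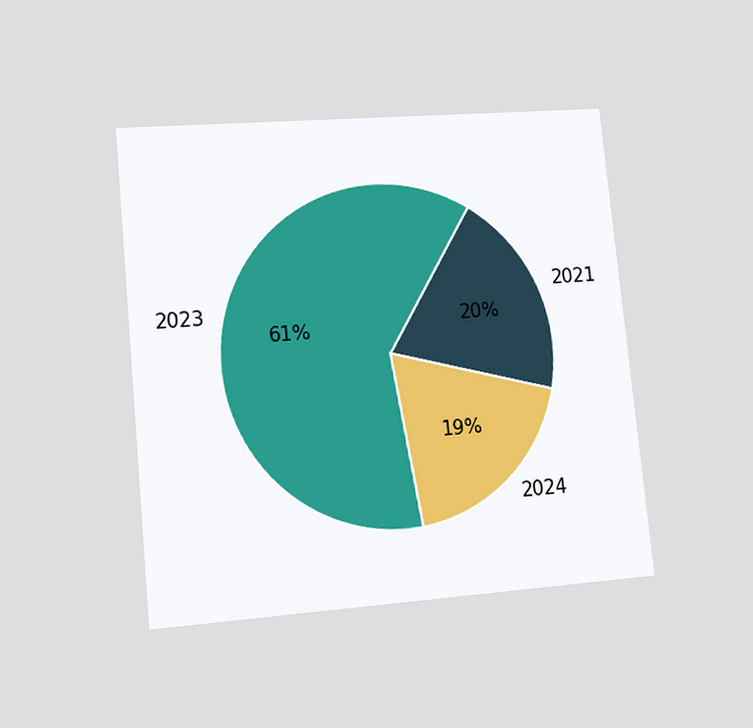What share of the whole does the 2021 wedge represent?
The chart is tilted about 6° counter-clockwise and viewed at a slight angle. The 2021 slice takes up 20% of the pie.

20%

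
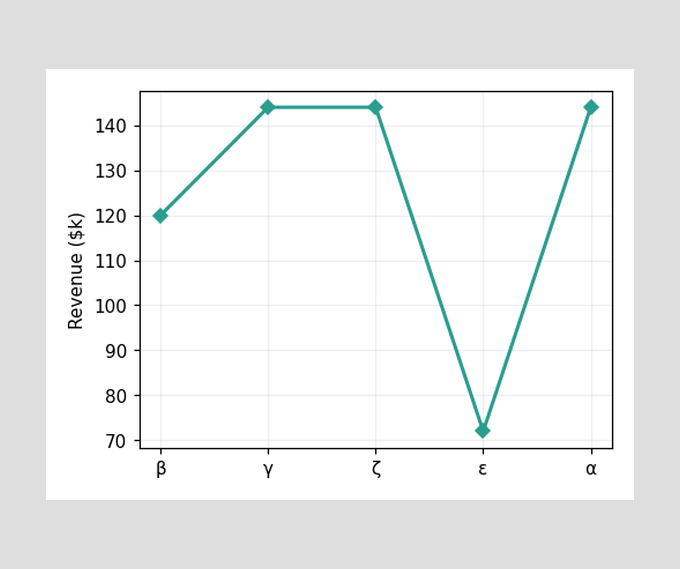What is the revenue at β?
$120k

At β, the line is at $120k.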